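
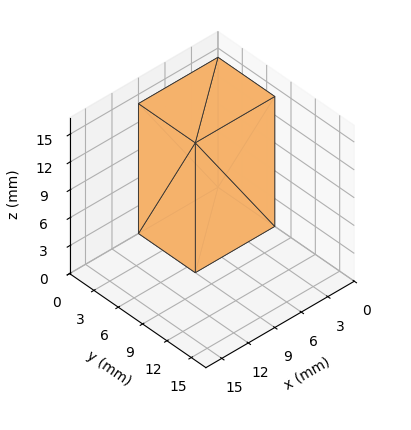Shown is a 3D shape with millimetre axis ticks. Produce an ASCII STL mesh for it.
Reading the render: the shape is a rectangular box, roughly 9 × 7 mm footprint and 14 mm tall (dimensions read to the nearest mm from the axis ticks). For the STL, each face is triangulated and given an outward normal.

solid part
  facet normal 0.0000 0.0000 -1.0000
    outer loop
      vertex 9.00 7.00 0.00
      vertex 9.00 0.00 0.00
      vertex 0.00 0.00 0.00
    endloop
  endfacet
  facet normal 0.0000 0.0000 -1.0000
    outer loop
      vertex 0.00 7.00 0.00
      vertex 9.00 7.00 0.00
      vertex 0.00 0.00 0.00
    endloop
  endfacet
  facet normal 0.0000 0.0000 1.0000
    outer loop
      vertex 0.00 0.00 14.00
      vertex 9.00 0.00 14.00
      vertex 9.00 7.00 14.00
    endloop
  endfacet
  facet normal 0.0000 0.0000 1.0000
    outer loop
      vertex 0.00 0.00 14.00
      vertex 9.00 7.00 14.00
      vertex 0.00 7.00 14.00
    endloop
  endfacet
  facet normal 0.0000 -1.0000 0.0000
    outer loop
      vertex 0.00 0.00 0.00
      vertex 9.00 0.00 0.00
      vertex 9.00 0.00 14.00
    endloop
  endfacet
  facet normal 0.0000 -1.0000 0.0000
    outer loop
      vertex 0.00 0.00 0.00
      vertex 9.00 0.00 14.00
      vertex 0.00 0.00 14.00
    endloop
  endfacet
  facet normal 0.0000 1.0000 0.0000
    outer loop
      vertex 9.00 7.00 14.00
      vertex 9.00 7.00 0.00
      vertex 0.00 7.00 0.00
    endloop
  endfacet
  facet normal 0.0000 1.0000 0.0000
    outer loop
      vertex 0.00 7.00 14.00
      vertex 9.00 7.00 14.00
      vertex 0.00 7.00 0.00
    endloop
  endfacet
  facet normal -1.0000 0.0000 0.0000
    outer loop
      vertex 0.00 7.00 14.00
      vertex 0.00 7.00 0.00
      vertex 0.00 0.00 0.00
    endloop
  endfacet
  facet normal -1.0000 0.0000 0.0000
    outer loop
      vertex 0.00 0.00 14.00
      vertex 0.00 7.00 14.00
      vertex 0.00 0.00 0.00
    endloop
  endfacet
  facet normal 1.0000 0.0000 0.0000
    outer loop
      vertex 9.00 0.00 0.00
      vertex 9.00 7.00 0.00
      vertex 9.00 7.00 14.00
    endloop
  endfacet
  facet normal 1.0000 0.0000 0.0000
    outer loop
      vertex 9.00 0.00 0.00
      vertex 9.00 7.00 14.00
      vertex 9.00 0.00 14.00
    endloop
  endfacet
endsolid part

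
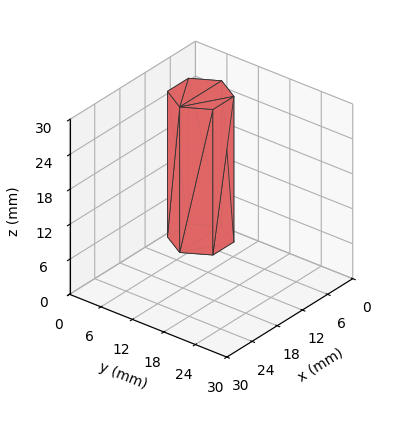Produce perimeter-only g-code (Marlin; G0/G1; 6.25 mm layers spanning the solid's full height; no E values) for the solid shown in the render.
Reading the render: the shape is a regular 6-sided prism (a cylinder approximated with 6 flat sides), circumscribed radius ≈ 5 mm, height ≈ 25 mm (dimensions read to the nearest mm from the axis ticks). For the g-code, the solid's height is divided into equal slices at the stated Δz and each level perimeter traced with G1 moves after a G0 lift.

; perimeter-only toolpath
G21 ; units = mm
G90 ; absolute positioning
G28 ; home
; layer 1
G0 Z6.25
G0 X10.00 Y5.00
G1 X7.50 Y9.33
G1 X2.50 Y9.33
G1 X0.00 Y5.00
G1 X2.50 Y0.67
G1 X7.50 Y0.67
G1 X10.00 Y5.00
; layer 2
G0 Z12.50
G0 X10.00 Y5.00
G1 X7.50 Y9.33
G1 X2.50 Y9.33
G1 X0.00 Y5.00
G1 X2.50 Y0.67
G1 X7.50 Y0.67
G1 X10.00 Y5.00
; layer 3
G0 Z18.75
G0 X10.00 Y5.00
G1 X7.50 Y9.33
G1 X2.50 Y9.33
G1 X0.00 Y5.00
G1 X2.50 Y0.67
G1 X7.50 Y0.67
G1 X10.00 Y5.00
; layer 4
G0 Z25.00
G0 X10.00 Y5.00
G1 X7.50 Y9.33
G1 X2.50 Y9.33
G1 X0.00 Y5.00
G1 X2.50 Y0.67
G1 X7.50 Y0.67
G1 X10.00 Y5.00
M2 ; end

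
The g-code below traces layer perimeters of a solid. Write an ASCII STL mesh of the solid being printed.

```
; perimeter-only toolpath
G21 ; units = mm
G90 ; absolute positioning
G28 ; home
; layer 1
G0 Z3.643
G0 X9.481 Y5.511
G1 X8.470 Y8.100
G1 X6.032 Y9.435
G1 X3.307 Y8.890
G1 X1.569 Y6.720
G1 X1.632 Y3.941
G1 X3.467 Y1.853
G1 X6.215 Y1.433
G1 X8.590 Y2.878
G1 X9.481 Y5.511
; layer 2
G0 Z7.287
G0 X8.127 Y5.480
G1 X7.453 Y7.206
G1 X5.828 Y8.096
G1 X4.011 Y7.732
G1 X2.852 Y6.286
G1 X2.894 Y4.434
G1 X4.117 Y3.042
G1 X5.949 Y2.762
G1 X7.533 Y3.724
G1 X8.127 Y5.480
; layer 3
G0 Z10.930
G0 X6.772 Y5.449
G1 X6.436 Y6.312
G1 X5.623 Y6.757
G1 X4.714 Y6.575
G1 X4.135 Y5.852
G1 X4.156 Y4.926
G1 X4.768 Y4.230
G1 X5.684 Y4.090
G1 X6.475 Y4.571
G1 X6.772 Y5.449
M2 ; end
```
solid part
  facet normal 0.0000 0.0000 -1.0000
    outer loop
      vertex 6.237 10.774 0.000
      vertex 9.488 8.994 0.000
      vertex 10.835 5.542 0.000
    endloop
  endfacet
  facet normal 0.0000 0.0000 -1.0000
    outer loop
      vertex 2.603 10.047 0.000
      vertex 6.237 10.774 0.000
      vertex 10.835 5.542 0.000
    endloop
  endfacet
  facet normal 0.0000 0.0000 -1.0000
    outer loop
      vertex 0.286 7.154 0.000
      vertex 2.603 10.047 0.000
      vertex 10.835 5.542 0.000
    endloop
  endfacet
  facet normal 0.0000 0.0000 -1.0000
    outer loop
      vertex 0.370 3.449 0.000
      vertex 0.286 7.154 0.000
      vertex 10.835 5.542 0.000
    endloop
  endfacet
  facet normal 0.0000 0.0000 -1.0000
    outer loop
      vertex 2.817 0.665 0.000
      vertex 0.370 3.449 0.000
      vertex 10.835 5.542 0.000
    endloop
  endfacet
  facet normal 0.0000 0.0000 -1.0000
    outer loop
      vertex 6.480 0.105 0.000
      vertex 2.817 0.665 0.000
      vertex 10.835 5.542 0.000
    endloop
  endfacet
  facet normal 0.0000 0.0000 -1.0000
    outer loop
      vertex 9.647 2.031 0.000
      vertex 6.480 0.105 0.000
      vertex 10.835 5.542 0.000
    endloop
  endfacet
  facet normal 0.8795 0.3432 0.3298
    outer loop
      vertex 10.835 5.542 0.000
      vertex 9.488 8.994 0.000
      vertex 5.418 5.418 14.573
    endloop
  endfacet
  facet normal 0.4534 0.8281 0.3298
    outer loop
      vertex 9.488 8.994 0.000
      vertex 6.237 10.774 0.000
      vertex 5.418 5.418 14.573
    endloop
  endfacet
  facet normal -0.1852 0.9257 0.3298
    outer loop
      vertex 6.237 10.774 0.000
      vertex 2.603 10.047 0.000
      vertex 5.418 5.418 14.573
    endloop
  endfacet
  facet normal -0.7369 0.5901 0.3298
    outer loop
      vertex 2.603 10.047 0.000
      vertex 0.286 7.154 0.000
      vertex 5.418 5.418 14.573
    endloop
  endfacet
  facet normal -0.9438 -0.0214 0.3298
    outer loop
      vertex 0.286 7.154 0.000
      vertex 0.370 3.449 0.000
      vertex 5.418 5.418 14.573
    endloop
  endfacet
  facet normal -0.7091 -0.6232 0.3298
    outer loop
      vertex 0.370 3.449 0.000
      vertex 2.817 0.665 0.000
      vertex 5.418 5.418 14.573
    endloop
  endfacet
  facet normal -0.1427 -0.9332 0.3298
    outer loop
      vertex 2.817 0.665 0.000
      vertex 6.480 0.105 0.000
      vertex 5.418 5.418 14.573
    endloop
  endfacet
  facet normal 0.4905 -0.8066 0.3298
    outer loop
      vertex 6.480 0.105 0.000
      vertex 9.647 2.031 0.000
      vertex 5.418 5.418 14.573
    endloop
  endfacet
  facet normal 0.8942 -0.3026 0.3298
    outer loop
      vertex 9.647 2.031 0.000
      vertex 10.835 5.542 0.000
      vertex 5.418 5.418 14.573
    endloop
  endfacet
endsolid part

The G0 Z moves step by Δz≈3.643 mm. The G1 loops shrink linearly with z, so the solid tapers from its base footprint up to z≈14.6. Closing with a flat bottom cap and the tapered top and triangulating gives 16 facets — a regular 9-sided pyramid, base circumscribed radius ≈ 5.42 mm, apex at z ≈ 14.6 mm.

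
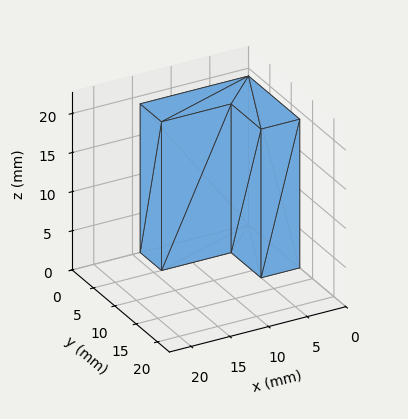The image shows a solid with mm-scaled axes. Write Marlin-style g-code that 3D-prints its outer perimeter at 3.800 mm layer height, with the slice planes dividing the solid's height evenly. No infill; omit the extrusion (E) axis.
Reading the render: the shape is an L-shaped prism: outer 14 × 12 mm, arm thicknesses ≈ 5 mm (horizontal) and 5 mm (vertical), extruded 19 mm in z (dimensions read to the nearest mm from the axis ticks). For the g-code, the solid's height is divided into equal slices at the stated Δz and each level perimeter traced with G1 moves after a G0 lift.

; perimeter-only toolpath
G21 ; units = mm
G90 ; absolute positioning
G28 ; home
; layer 1
G0 Z3.800
G0 X0.000 Y0.000
G1 X14.000 Y0.000
G1 X14.000 Y5.000
G1 X5.000 Y5.000
G1 X5.000 Y12.000
G1 X0.000 Y12.000
G1 X0.000 Y0.000
; layer 2
G0 Z7.600
G0 X0.000 Y0.000
G1 X14.000 Y0.000
G1 X14.000 Y5.000
G1 X5.000 Y5.000
G1 X5.000 Y12.000
G1 X0.000 Y12.000
G1 X0.000 Y0.000
; layer 3
G0 Z11.400
G0 X0.000 Y0.000
G1 X14.000 Y0.000
G1 X14.000 Y5.000
G1 X5.000 Y5.000
G1 X5.000 Y12.000
G1 X0.000 Y12.000
G1 X0.000 Y0.000
; layer 4
G0 Z15.200
G0 X0.000 Y0.000
G1 X14.000 Y0.000
G1 X14.000 Y5.000
G1 X5.000 Y5.000
G1 X5.000 Y12.000
G1 X0.000 Y12.000
G1 X0.000 Y0.000
; layer 5
G0 Z19.000
G0 X0.000 Y0.000
G1 X14.000 Y0.000
G1 X14.000 Y5.000
G1 X5.000 Y5.000
G1 X5.000 Y12.000
G1 X0.000 Y12.000
G1 X0.000 Y0.000
M2 ; end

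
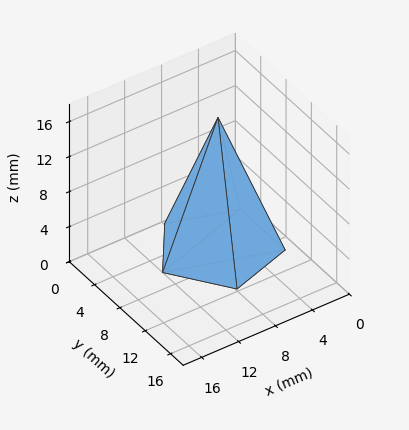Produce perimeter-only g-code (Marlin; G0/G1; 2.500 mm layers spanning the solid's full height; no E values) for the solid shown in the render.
Reading the render: the shape is a regular 5-sided pyramid, base circumscribed radius ≈ 6 mm, apex at z ≈ 15 mm (dimensions read to the nearest mm from the axis ticks). For the g-code, the solid's height is divided into equal slices at the stated Δz and each level perimeter traced with G1 moves after a G0 lift.

; perimeter-only toolpath
G21 ; units = mm
G90 ; absolute positioning
G28 ; home
; layer 1
G0 Z2.500
G0 X11.000 Y6.000
G1 X7.545 Y10.755
G1 X1.955 Y8.939
G1 X1.955 Y3.061
G1 X7.545 Y1.245
G1 X11.000 Y6.000
; layer 2
G0 Z5.000
G0 X10.000 Y6.000
G1 X7.236 Y9.804
G1 X2.764 Y8.351
G1 X2.764 Y3.649
G1 X7.236 Y2.196
G1 X10.000 Y6.000
; layer 3
G0 Z7.500
G0 X9.000 Y6.000
G1 X6.927 Y8.853
G1 X3.573 Y7.763
G1 X3.573 Y4.236
G1 X6.927 Y3.147
G1 X9.000 Y6.000
; layer 4
G0 Z10.000
G0 X8.000 Y6.000
G1 X6.618 Y7.902
G1 X4.382 Y7.176
G1 X4.382 Y4.824
G1 X6.618 Y4.098
G1 X8.000 Y6.000
; layer 5
G0 Z12.500
G0 X7.000 Y6.000
G1 X6.309 Y6.951
G1 X5.191 Y6.588
G1 X5.191 Y5.412
G1 X6.309 Y5.049
G1 X7.000 Y6.000
M2 ; end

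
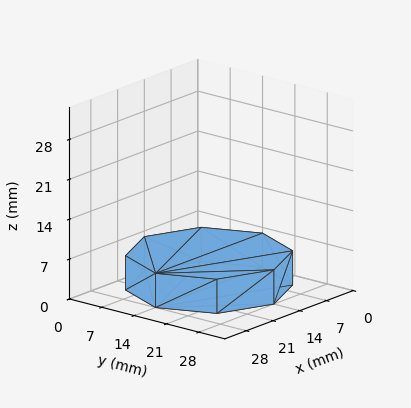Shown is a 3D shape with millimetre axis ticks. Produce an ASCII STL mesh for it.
Reading the render: the shape is a regular 8-sided prism (a cylinder approximated with 8 flat sides), circumscribed radius ≈ 14 mm, height ≈ 6 mm (dimensions read to the nearest mm from the axis ticks). For the STL, each face is triangulated and given an outward normal.

solid part
  facet normal 0.0000 0.0000 -1.0000
    outer loop
      vertex 14.000 28.000 0.000
      vertex 23.899 23.899 0.000
      vertex 28.000 14.000 0.000
    endloop
  endfacet
  facet normal 0.0000 0.0000 -1.0000
    outer loop
      vertex 4.101 23.899 0.000
      vertex 14.000 28.000 0.000
      vertex 28.000 14.000 0.000
    endloop
  endfacet
  facet normal 0.0000 0.0000 -1.0000
    outer loop
      vertex 0.000 14.000 0.000
      vertex 4.101 23.899 0.000
      vertex 28.000 14.000 0.000
    endloop
  endfacet
  facet normal 0.0000 0.0000 -1.0000
    outer loop
      vertex 4.101 4.101 0.000
      vertex 0.000 14.000 0.000
      vertex 28.000 14.000 0.000
    endloop
  endfacet
  facet normal 0.0000 0.0000 -1.0000
    outer loop
      vertex 14.000 0.000 0.000
      vertex 4.101 4.101 0.000
      vertex 28.000 14.000 0.000
    endloop
  endfacet
  facet normal 0.0000 0.0000 -1.0000
    outer loop
      vertex 23.899 4.101 0.000
      vertex 14.000 0.000 0.000
      vertex 28.000 14.000 0.000
    endloop
  endfacet
  facet normal 0.0000 0.0000 1.0000
    outer loop
      vertex 28.000 14.000 6.000
      vertex 23.899 23.899 6.000
      vertex 14.000 28.000 6.000
    endloop
  endfacet
  facet normal 0.0000 0.0000 1.0000
    outer loop
      vertex 28.000 14.000 6.000
      vertex 14.000 28.000 6.000
      vertex 4.101 23.899 6.000
    endloop
  endfacet
  facet normal 0.0000 0.0000 1.0000
    outer loop
      vertex 28.000 14.000 6.000
      vertex 4.101 23.899 6.000
      vertex 0.000 14.000 6.000
    endloop
  endfacet
  facet normal 0.0000 0.0000 1.0000
    outer loop
      vertex 28.000 14.000 6.000
      vertex 0.000 14.000 6.000
      vertex 4.101 4.101 6.000
    endloop
  endfacet
  facet normal 0.0000 0.0000 1.0000
    outer loop
      vertex 28.000 14.000 6.000
      vertex 4.101 4.101 6.000
      vertex 14.000 0.000 6.000
    endloop
  endfacet
  facet normal 0.0000 0.0000 1.0000
    outer loop
      vertex 28.000 14.000 6.000
      vertex 14.000 0.000 6.000
      vertex 23.899 4.101 6.000
    endloop
  endfacet
  facet normal 0.9239 0.3827 0.0000
    outer loop
      vertex 28.000 14.000 0.000
      vertex 23.899 23.899 0.000
      vertex 23.899 23.899 6.000
    endloop
  endfacet
  facet normal 0.9239 0.3827 0.0000
    outer loop
      vertex 28.000 14.000 0.000
      vertex 23.899 23.899 6.000
      vertex 28.000 14.000 6.000
    endloop
  endfacet
  facet normal 0.3827 0.9239 0.0000
    outer loop
      vertex 23.899 23.899 0.000
      vertex 14.000 28.000 0.000
      vertex 14.000 28.000 6.000
    endloop
  endfacet
  facet normal 0.3827 0.9239 0.0000
    outer loop
      vertex 23.899 23.899 0.000
      vertex 14.000 28.000 6.000
      vertex 23.899 23.899 6.000
    endloop
  endfacet
  facet normal -0.3827 0.9239 0.0000
    outer loop
      vertex 14.000 28.000 0.000
      vertex 4.101 23.899 0.000
      vertex 4.101 23.899 6.000
    endloop
  endfacet
  facet normal -0.3827 0.9239 0.0000
    outer loop
      vertex 14.000 28.000 0.000
      vertex 4.101 23.899 6.000
      vertex 14.000 28.000 6.000
    endloop
  endfacet
  facet normal -0.9239 0.3827 0.0000
    outer loop
      vertex 4.101 23.899 0.000
      vertex 0.000 14.000 0.000
      vertex 0.000 14.000 6.000
    endloop
  endfacet
  facet normal -0.9239 0.3827 0.0000
    outer loop
      vertex 4.101 23.899 0.000
      vertex 0.000 14.000 6.000
      vertex 4.101 23.899 6.000
    endloop
  endfacet
  facet normal -0.9239 -0.3827 0.0000
    outer loop
      vertex 0.000 14.000 0.000
      vertex 4.101 4.101 0.000
      vertex 4.101 4.101 6.000
    endloop
  endfacet
  facet normal -0.9239 -0.3827 0.0000
    outer loop
      vertex 0.000 14.000 0.000
      vertex 4.101 4.101 6.000
      vertex 0.000 14.000 6.000
    endloop
  endfacet
  facet normal -0.3827 -0.9239 0.0000
    outer loop
      vertex 4.101 4.101 0.000
      vertex 14.000 0.000 0.000
      vertex 14.000 0.000 6.000
    endloop
  endfacet
  facet normal -0.3827 -0.9239 0.0000
    outer loop
      vertex 4.101 4.101 0.000
      vertex 14.000 0.000 6.000
      vertex 4.101 4.101 6.000
    endloop
  endfacet
  facet normal 0.3827 -0.9239 0.0000
    outer loop
      vertex 14.000 0.000 0.000
      vertex 23.899 4.101 0.000
      vertex 23.899 4.101 6.000
    endloop
  endfacet
  facet normal 0.3827 -0.9239 0.0000
    outer loop
      vertex 14.000 0.000 0.000
      vertex 23.899 4.101 6.000
      vertex 14.000 0.000 6.000
    endloop
  endfacet
  facet normal 0.9239 -0.3827 0.0000
    outer loop
      vertex 23.899 4.101 0.000
      vertex 28.000 14.000 0.000
      vertex 28.000 14.000 6.000
    endloop
  endfacet
  facet normal 0.9239 -0.3827 0.0000
    outer loop
      vertex 23.899 4.101 0.000
      vertex 28.000 14.000 6.000
      vertex 23.899 4.101 6.000
    endloop
  endfacet
endsolid part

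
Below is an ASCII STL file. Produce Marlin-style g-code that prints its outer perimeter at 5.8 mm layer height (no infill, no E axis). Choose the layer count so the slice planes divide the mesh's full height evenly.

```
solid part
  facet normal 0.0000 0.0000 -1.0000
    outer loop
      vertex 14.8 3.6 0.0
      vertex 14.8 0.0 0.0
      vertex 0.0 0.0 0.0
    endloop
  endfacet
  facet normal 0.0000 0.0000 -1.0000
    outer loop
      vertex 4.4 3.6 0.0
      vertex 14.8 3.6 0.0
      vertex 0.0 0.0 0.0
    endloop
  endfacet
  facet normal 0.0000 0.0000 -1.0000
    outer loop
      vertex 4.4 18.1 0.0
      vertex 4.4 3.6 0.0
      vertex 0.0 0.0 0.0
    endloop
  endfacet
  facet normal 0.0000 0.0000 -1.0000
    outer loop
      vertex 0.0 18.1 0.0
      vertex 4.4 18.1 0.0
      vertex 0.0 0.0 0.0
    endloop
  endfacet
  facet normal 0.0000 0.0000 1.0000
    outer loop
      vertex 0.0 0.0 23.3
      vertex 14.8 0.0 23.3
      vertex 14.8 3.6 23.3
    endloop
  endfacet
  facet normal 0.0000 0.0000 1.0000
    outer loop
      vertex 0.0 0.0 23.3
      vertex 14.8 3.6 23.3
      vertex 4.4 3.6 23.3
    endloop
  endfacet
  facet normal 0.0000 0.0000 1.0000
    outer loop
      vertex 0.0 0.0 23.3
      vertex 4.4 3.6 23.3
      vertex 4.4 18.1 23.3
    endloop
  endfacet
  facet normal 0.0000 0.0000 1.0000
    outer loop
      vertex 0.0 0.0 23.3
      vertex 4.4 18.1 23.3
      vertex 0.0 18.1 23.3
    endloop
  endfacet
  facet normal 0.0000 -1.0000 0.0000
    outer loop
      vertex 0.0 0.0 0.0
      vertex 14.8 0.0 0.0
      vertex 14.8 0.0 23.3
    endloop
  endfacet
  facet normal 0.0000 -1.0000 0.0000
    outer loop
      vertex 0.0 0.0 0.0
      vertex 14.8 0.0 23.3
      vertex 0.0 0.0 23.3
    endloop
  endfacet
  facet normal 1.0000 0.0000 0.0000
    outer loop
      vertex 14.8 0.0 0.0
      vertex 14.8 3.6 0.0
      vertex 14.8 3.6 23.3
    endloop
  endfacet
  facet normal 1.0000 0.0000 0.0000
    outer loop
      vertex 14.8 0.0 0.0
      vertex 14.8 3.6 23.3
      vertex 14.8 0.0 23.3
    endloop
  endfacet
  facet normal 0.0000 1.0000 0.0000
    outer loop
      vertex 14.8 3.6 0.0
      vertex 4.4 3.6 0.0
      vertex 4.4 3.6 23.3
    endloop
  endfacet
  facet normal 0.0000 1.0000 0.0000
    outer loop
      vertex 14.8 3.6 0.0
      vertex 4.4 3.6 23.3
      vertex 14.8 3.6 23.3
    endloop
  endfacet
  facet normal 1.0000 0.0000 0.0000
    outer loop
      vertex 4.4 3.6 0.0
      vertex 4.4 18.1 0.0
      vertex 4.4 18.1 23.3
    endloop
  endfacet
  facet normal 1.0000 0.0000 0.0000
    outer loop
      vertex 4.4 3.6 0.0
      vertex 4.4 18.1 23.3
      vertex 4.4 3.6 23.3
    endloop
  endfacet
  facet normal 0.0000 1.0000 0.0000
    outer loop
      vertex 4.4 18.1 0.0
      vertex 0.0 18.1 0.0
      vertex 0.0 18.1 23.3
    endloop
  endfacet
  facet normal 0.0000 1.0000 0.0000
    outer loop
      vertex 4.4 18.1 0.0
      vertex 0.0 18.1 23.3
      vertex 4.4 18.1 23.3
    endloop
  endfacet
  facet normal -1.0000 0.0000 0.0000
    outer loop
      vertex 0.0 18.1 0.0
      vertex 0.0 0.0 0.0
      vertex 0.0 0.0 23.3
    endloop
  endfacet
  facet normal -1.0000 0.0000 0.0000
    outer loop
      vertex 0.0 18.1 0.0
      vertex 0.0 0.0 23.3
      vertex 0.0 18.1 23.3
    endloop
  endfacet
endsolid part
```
; perimeter-only toolpath
G21 ; units = mm
G90 ; absolute positioning
G28 ; home
; layer 1
G0 Z5.8
G0 X0.0 Y0.0
G1 X14.8 Y0.0
G1 X14.8 Y3.6
G1 X4.4 Y3.6
G1 X4.4 Y18.1
G1 X0.0 Y18.1
G1 X0.0 Y0.0
; layer 2
G0 Z11.7
G0 X0.0 Y0.0
G1 X14.8 Y0.0
G1 X14.8 Y3.6
G1 X4.4 Y3.6
G1 X4.4 Y18.1
G1 X0.0 Y18.1
G1 X0.0 Y0.0
; layer 3
G0 Z17.5
G0 X0.0 Y0.0
G1 X14.8 Y0.0
G1 X14.8 Y3.6
G1 X4.4 Y3.6
G1 X4.4 Y18.1
G1 X0.0 Y18.1
G1 X0.0 Y0.0
; layer 4
G0 Z23.3
G0 X0.0 Y0.0
G1 X14.8 Y0.0
G1 X14.8 Y3.6
G1 X4.4 Y3.6
G1 X4.4 Y18.1
G1 X0.0 Y18.1
G1 X0.0 Y0.0
M2 ; end

The solid is an L-shaped prism: outer 14.8 × 18.1 mm, arm thicknesses ≈ 3.6 mm (horizontal) and 4.4 mm (vertical), extruded 23.3 mm in z. Slicing at Δz = 5.8 mm — 4 equal slices spanning the solid's height, so layer i sits at z = i·h/4 — gives 4 non-empty perimeters. Each is a 6-segment closed polygon; G0 lifts to the layer z and rapids to the start vertex, then G1 traces the edges.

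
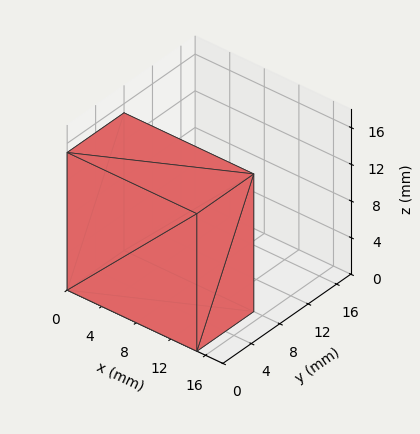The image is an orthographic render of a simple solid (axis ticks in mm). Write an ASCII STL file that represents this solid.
Reading the render: the shape is a rectangular box, roughly 15 × 8 mm footprint and 15 mm tall (dimensions read to the nearest mm from the axis ticks). For the STL, each face is triangulated and given an outward normal.

solid part
  facet normal 0.0000 0.0000 -1.0000
    outer loop
      vertex 15.00 8.00 0.00
      vertex 15.00 0.00 0.00
      vertex 0.00 0.00 0.00
    endloop
  endfacet
  facet normal 0.0000 0.0000 -1.0000
    outer loop
      vertex 0.00 8.00 0.00
      vertex 15.00 8.00 0.00
      vertex 0.00 0.00 0.00
    endloop
  endfacet
  facet normal 0.0000 0.0000 1.0000
    outer loop
      vertex 0.00 0.00 15.00
      vertex 15.00 0.00 15.00
      vertex 15.00 8.00 15.00
    endloop
  endfacet
  facet normal 0.0000 0.0000 1.0000
    outer loop
      vertex 0.00 0.00 15.00
      vertex 15.00 8.00 15.00
      vertex 0.00 8.00 15.00
    endloop
  endfacet
  facet normal 0.0000 -1.0000 0.0000
    outer loop
      vertex 0.00 0.00 0.00
      vertex 15.00 0.00 0.00
      vertex 15.00 0.00 15.00
    endloop
  endfacet
  facet normal 0.0000 -1.0000 0.0000
    outer loop
      vertex 0.00 0.00 0.00
      vertex 15.00 0.00 15.00
      vertex 0.00 0.00 15.00
    endloop
  endfacet
  facet normal 0.0000 1.0000 0.0000
    outer loop
      vertex 15.00 8.00 15.00
      vertex 15.00 8.00 0.00
      vertex 0.00 8.00 0.00
    endloop
  endfacet
  facet normal 0.0000 1.0000 0.0000
    outer loop
      vertex 0.00 8.00 15.00
      vertex 15.00 8.00 15.00
      vertex 0.00 8.00 0.00
    endloop
  endfacet
  facet normal -1.0000 0.0000 0.0000
    outer loop
      vertex 0.00 8.00 15.00
      vertex 0.00 8.00 0.00
      vertex 0.00 0.00 0.00
    endloop
  endfacet
  facet normal -1.0000 0.0000 0.0000
    outer loop
      vertex 0.00 0.00 15.00
      vertex 0.00 8.00 15.00
      vertex 0.00 0.00 0.00
    endloop
  endfacet
  facet normal 1.0000 0.0000 0.0000
    outer loop
      vertex 15.00 0.00 0.00
      vertex 15.00 8.00 0.00
      vertex 15.00 8.00 15.00
    endloop
  endfacet
  facet normal 1.0000 0.0000 0.0000
    outer loop
      vertex 15.00 0.00 0.00
      vertex 15.00 8.00 15.00
      vertex 15.00 0.00 15.00
    endloop
  endfacet
endsolid part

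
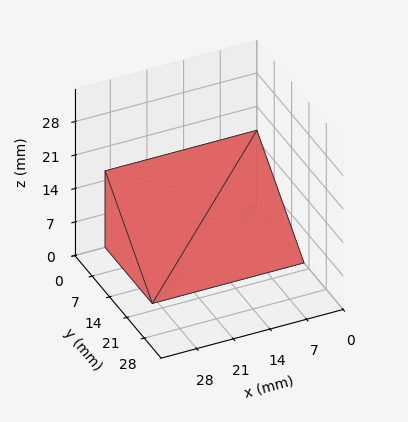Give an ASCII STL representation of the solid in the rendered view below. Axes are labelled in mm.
Reading the render: the shape is a wedge (ramp): 29 × 19 mm base, rising to 16 mm along the y=0 edge and sloping linearly to z=0 at y=19 (dimensions read to the nearest mm from the axis ticks). For the STL, each face is triangulated and given an outward normal.

solid part
  facet normal 0.0000 0.0000 -1.0000
    outer loop
      vertex 29.000 19.000 0.000
      vertex 29.000 0.000 0.000
      vertex 0.000 0.000 0.000
    endloop
  endfacet
  facet normal 0.0000 0.0000 -1.0000
    outer loop
      vertex 0.000 19.000 0.000
      vertex 29.000 19.000 0.000
      vertex 0.000 0.000 0.000
    endloop
  endfacet
  facet normal 0.0000 -1.0000 0.0000
    outer loop
      vertex 0.000 0.000 0.000
      vertex 29.000 0.000 0.000
      vertex 29.000 0.000 16.000
    endloop
  endfacet
  facet normal 0.0000 -1.0000 0.0000
    outer loop
      vertex 0.000 0.000 0.000
      vertex 29.000 0.000 16.000
      vertex 0.000 0.000 16.000
    endloop
  endfacet
  facet normal 0.0000 0.6441 0.7649
    outer loop
      vertex 0.000 0.000 16.000
      vertex 29.000 0.000 16.000
      vertex 29.000 19.000 0.000
    endloop
  endfacet
  facet normal 0.0000 0.6441 0.7649
    outer loop
      vertex 0.000 0.000 16.000
      vertex 29.000 19.000 0.000
      vertex 0.000 19.000 0.000
    endloop
  endfacet
  facet normal -1.0000 0.0000 0.0000
    outer loop
      vertex 0.000 0.000 16.000
      vertex 0.000 19.000 0.000
      vertex 0.000 0.000 0.000
    endloop
  endfacet
  facet normal 1.0000 0.0000 0.0000
    outer loop
      vertex 29.000 0.000 0.000
      vertex 29.000 19.000 0.000
      vertex 29.000 0.000 16.000
    endloop
  endfacet
endsolid part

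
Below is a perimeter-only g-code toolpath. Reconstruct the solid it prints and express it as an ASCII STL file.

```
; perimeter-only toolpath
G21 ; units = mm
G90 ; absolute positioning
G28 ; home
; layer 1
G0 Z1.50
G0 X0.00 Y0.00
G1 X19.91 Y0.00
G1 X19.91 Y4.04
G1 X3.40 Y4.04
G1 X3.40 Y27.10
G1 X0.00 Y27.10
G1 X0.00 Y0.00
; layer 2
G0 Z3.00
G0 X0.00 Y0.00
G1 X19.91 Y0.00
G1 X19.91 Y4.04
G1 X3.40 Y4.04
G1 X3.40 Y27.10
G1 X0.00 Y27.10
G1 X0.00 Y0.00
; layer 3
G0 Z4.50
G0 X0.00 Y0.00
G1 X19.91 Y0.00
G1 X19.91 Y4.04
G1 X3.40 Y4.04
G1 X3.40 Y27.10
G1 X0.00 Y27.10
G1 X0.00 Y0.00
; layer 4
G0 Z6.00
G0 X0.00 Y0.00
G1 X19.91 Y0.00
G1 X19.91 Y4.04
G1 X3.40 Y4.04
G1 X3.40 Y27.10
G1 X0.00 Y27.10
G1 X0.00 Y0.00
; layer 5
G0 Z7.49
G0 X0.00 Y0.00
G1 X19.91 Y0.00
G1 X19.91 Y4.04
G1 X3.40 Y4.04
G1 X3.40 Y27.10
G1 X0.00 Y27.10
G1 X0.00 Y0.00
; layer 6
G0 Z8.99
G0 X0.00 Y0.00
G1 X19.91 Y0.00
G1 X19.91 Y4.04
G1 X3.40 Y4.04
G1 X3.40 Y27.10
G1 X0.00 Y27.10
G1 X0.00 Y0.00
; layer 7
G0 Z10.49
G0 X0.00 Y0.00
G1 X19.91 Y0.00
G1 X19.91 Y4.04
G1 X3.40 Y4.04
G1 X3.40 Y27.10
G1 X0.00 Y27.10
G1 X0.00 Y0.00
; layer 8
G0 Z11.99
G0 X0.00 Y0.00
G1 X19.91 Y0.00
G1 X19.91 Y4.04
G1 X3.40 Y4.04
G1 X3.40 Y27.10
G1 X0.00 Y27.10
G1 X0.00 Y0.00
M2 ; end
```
solid part
  facet normal 0.0000 0.0000 -1.0000
    outer loop
      vertex 19.91 4.04 0.00
      vertex 19.91 0.00 0.00
      vertex 0.00 0.00 0.00
    endloop
  endfacet
  facet normal 0.0000 0.0000 -1.0000
    outer loop
      vertex 3.40 4.04 0.00
      vertex 19.91 4.04 0.00
      vertex 0.00 0.00 0.00
    endloop
  endfacet
  facet normal 0.0000 0.0000 -1.0000
    outer loop
      vertex 3.40 27.10 0.00
      vertex 3.40 4.04 0.00
      vertex 0.00 0.00 0.00
    endloop
  endfacet
  facet normal 0.0000 0.0000 -1.0000
    outer loop
      vertex 0.00 27.10 0.00
      vertex 3.40 27.10 0.00
      vertex 0.00 0.00 0.00
    endloop
  endfacet
  facet normal 0.0000 0.0000 1.0000
    outer loop
      vertex 0.00 0.00 11.99
      vertex 19.91 0.00 11.99
      vertex 19.91 4.04 11.99
    endloop
  endfacet
  facet normal 0.0000 0.0000 1.0000
    outer loop
      vertex 0.00 0.00 11.99
      vertex 19.91 4.04 11.99
      vertex 3.40 4.04 11.99
    endloop
  endfacet
  facet normal 0.0000 0.0000 1.0000
    outer loop
      vertex 0.00 0.00 11.99
      vertex 3.40 4.04 11.99
      vertex 3.40 27.10 11.99
    endloop
  endfacet
  facet normal 0.0000 0.0000 1.0000
    outer loop
      vertex 0.00 0.00 11.99
      vertex 3.40 27.10 11.99
      vertex 0.00 27.10 11.99
    endloop
  endfacet
  facet normal 0.0000 -1.0000 0.0000
    outer loop
      vertex 0.00 0.00 0.00
      vertex 19.91 0.00 0.00
      vertex 19.91 0.00 11.99
    endloop
  endfacet
  facet normal 0.0000 -1.0000 0.0000
    outer loop
      vertex 0.00 0.00 0.00
      vertex 19.91 0.00 11.99
      vertex 0.00 0.00 11.99
    endloop
  endfacet
  facet normal 1.0000 0.0000 0.0000
    outer loop
      vertex 19.91 0.00 0.00
      vertex 19.91 4.04 0.00
      vertex 19.91 4.04 11.99
    endloop
  endfacet
  facet normal 1.0000 0.0000 0.0000
    outer loop
      vertex 19.91 0.00 0.00
      vertex 19.91 4.04 11.99
      vertex 19.91 0.00 11.99
    endloop
  endfacet
  facet normal 0.0000 1.0000 0.0000
    outer loop
      vertex 19.91 4.04 0.00
      vertex 3.40 4.04 0.00
      vertex 3.40 4.04 11.99
    endloop
  endfacet
  facet normal 0.0000 1.0000 0.0000
    outer loop
      vertex 19.91 4.04 0.00
      vertex 3.40 4.04 11.99
      vertex 19.91 4.04 11.99
    endloop
  endfacet
  facet normal 1.0000 0.0000 0.0000
    outer loop
      vertex 3.40 4.04 0.00
      vertex 3.40 27.10 0.00
      vertex 3.40 27.10 11.99
    endloop
  endfacet
  facet normal 1.0000 0.0000 0.0000
    outer loop
      vertex 3.40 4.04 0.00
      vertex 3.40 27.10 11.99
      vertex 3.40 4.04 11.99
    endloop
  endfacet
  facet normal 0.0000 1.0000 0.0000
    outer loop
      vertex 3.40 27.10 0.00
      vertex 0.00 27.10 0.00
      vertex 0.00 27.10 11.99
    endloop
  endfacet
  facet normal 0.0000 1.0000 0.0000
    outer loop
      vertex 3.40 27.10 0.00
      vertex 0.00 27.10 11.99
      vertex 3.40 27.10 11.99
    endloop
  endfacet
  facet normal -1.0000 0.0000 0.0000
    outer loop
      vertex 0.00 27.10 0.00
      vertex 0.00 0.00 0.00
      vertex 0.00 0.00 11.99
    endloop
  endfacet
  facet normal -1.0000 0.0000 0.0000
    outer loop
      vertex 0.00 27.10 0.00
      vertex 0.00 0.00 11.99
      vertex 0.00 27.10 11.99
    endloop
  endfacet
endsolid part

The G0 Z moves step by Δz≈1.50 mm. Every layer's G1 loop is the same polygon, so the solid is a straight extrusion of it from z=0 to z≈12. Closing with flat bottom and top caps and triangulating gives 20 facets — an L-shaped prism: outer 19.9 × 27.1 mm, arm thicknesses ≈ 4.04 mm (horizontal) and 3.4 mm (vertical), extruded 12 mm in z.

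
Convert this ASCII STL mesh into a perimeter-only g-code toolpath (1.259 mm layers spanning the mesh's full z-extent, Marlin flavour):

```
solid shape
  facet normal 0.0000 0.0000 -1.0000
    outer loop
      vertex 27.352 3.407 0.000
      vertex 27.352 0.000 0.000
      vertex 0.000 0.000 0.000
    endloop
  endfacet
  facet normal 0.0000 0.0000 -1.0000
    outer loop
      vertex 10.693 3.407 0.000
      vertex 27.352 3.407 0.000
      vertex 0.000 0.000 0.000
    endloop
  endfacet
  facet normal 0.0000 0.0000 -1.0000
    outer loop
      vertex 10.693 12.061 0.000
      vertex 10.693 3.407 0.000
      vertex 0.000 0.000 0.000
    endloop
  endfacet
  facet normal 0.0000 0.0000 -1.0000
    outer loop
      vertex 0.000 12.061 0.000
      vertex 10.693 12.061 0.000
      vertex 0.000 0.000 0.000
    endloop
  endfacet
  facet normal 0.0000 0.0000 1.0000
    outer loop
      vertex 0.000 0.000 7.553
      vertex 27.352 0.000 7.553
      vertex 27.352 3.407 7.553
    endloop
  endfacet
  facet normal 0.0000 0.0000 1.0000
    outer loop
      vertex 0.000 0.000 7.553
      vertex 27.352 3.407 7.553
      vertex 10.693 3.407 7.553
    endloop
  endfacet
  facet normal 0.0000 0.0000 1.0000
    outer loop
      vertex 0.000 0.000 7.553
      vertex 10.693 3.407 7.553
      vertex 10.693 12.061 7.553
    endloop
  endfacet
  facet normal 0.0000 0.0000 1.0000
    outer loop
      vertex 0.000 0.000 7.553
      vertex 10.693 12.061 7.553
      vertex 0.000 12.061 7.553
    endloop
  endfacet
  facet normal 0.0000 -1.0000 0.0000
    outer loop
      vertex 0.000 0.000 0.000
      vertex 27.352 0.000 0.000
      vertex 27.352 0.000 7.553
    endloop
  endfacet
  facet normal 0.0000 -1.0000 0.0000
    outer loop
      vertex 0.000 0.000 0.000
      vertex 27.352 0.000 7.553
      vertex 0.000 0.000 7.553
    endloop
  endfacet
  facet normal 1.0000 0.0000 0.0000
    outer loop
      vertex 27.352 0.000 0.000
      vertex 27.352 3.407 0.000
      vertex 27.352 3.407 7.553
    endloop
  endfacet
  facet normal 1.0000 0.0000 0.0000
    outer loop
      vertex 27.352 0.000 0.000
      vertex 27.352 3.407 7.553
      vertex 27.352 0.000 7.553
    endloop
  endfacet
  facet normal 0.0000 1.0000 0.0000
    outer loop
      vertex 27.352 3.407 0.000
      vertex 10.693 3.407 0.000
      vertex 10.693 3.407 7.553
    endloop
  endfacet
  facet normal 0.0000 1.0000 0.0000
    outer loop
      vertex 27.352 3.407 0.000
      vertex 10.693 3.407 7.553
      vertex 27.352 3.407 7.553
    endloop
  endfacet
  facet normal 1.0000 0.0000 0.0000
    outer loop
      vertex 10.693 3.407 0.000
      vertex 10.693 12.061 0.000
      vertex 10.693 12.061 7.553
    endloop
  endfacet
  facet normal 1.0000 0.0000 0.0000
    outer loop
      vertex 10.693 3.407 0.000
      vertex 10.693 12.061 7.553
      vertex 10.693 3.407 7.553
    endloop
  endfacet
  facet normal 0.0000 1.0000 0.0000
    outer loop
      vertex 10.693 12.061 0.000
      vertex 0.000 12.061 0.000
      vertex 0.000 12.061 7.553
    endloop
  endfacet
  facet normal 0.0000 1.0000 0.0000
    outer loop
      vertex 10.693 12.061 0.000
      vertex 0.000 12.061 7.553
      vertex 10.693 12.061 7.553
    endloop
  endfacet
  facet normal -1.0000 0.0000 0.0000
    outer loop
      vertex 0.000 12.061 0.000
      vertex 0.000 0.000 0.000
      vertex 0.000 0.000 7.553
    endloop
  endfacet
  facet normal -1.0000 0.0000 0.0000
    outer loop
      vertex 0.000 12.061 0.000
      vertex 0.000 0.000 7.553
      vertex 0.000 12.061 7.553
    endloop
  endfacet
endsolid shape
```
; perimeter-only toolpath
G21 ; units = mm
G90 ; absolute positioning
G28 ; home
; layer 1
G0 Z1.259
G0 X0.000 Y0.000
G1 X27.352 Y0.000
G1 X27.352 Y3.407
G1 X10.693 Y3.407
G1 X10.693 Y12.061
G1 X0.000 Y12.061
G1 X0.000 Y0.000
; layer 2
G0 Z2.518
G0 X0.000 Y0.000
G1 X27.352 Y0.000
G1 X27.352 Y3.407
G1 X10.693 Y3.407
G1 X10.693 Y12.061
G1 X0.000 Y12.061
G1 X0.000 Y0.000
; layer 3
G0 Z3.776
G0 X0.000 Y0.000
G1 X27.352 Y0.000
G1 X27.352 Y3.407
G1 X10.693 Y3.407
G1 X10.693 Y12.061
G1 X0.000 Y12.061
G1 X0.000 Y0.000
; layer 4
G0 Z5.035
G0 X0.000 Y0.000
G1 X27.352 Y0.000
G1 X27.352 Y3.407
G1 X10.693 Y3.407
G1 X10.693 Y12.061
G1 X0.000 Y12.061
G1 X0.000 Y0.000
; layer 5
G0 Z6.294
G0 X0.000 Y0.000
G1 X27.352 Y0.000
G1 X27.352 Y3.407
G1 X10.693 Y3.407
G1 X10.693 Y12.061
G1 X0.000 Y12.061
G1 X0.000 Y0.000
; layer 6
G0 Z7.553
G0 X0.000 Y0.000
G1 X27.352 Y0.000
G1 X27.352 Y3.407
G1 X10.693 Y3.407
G1 X10.693 Y12.061
G1 X0.000 Y12.061
G1 X0.000 Y0.000
M2 ; end

The solid is an L-shaped prism: outer 27.4 × 12.1 mm, arm thicknesses ≈ 3.41 mm (horizontal) and 10.7 mm (vertical), extruded 7.55 mm in z. Slicing at Δz = 1.259 mm — 6 equal slices spanning the solid's height, so layer i sits at z = i·h/6 — gives 6 non-empty perimeters. Each is a 6-segment closed polygon; G0 lifts to the layer z and rapids to the start vertex, then G1 traces the edges.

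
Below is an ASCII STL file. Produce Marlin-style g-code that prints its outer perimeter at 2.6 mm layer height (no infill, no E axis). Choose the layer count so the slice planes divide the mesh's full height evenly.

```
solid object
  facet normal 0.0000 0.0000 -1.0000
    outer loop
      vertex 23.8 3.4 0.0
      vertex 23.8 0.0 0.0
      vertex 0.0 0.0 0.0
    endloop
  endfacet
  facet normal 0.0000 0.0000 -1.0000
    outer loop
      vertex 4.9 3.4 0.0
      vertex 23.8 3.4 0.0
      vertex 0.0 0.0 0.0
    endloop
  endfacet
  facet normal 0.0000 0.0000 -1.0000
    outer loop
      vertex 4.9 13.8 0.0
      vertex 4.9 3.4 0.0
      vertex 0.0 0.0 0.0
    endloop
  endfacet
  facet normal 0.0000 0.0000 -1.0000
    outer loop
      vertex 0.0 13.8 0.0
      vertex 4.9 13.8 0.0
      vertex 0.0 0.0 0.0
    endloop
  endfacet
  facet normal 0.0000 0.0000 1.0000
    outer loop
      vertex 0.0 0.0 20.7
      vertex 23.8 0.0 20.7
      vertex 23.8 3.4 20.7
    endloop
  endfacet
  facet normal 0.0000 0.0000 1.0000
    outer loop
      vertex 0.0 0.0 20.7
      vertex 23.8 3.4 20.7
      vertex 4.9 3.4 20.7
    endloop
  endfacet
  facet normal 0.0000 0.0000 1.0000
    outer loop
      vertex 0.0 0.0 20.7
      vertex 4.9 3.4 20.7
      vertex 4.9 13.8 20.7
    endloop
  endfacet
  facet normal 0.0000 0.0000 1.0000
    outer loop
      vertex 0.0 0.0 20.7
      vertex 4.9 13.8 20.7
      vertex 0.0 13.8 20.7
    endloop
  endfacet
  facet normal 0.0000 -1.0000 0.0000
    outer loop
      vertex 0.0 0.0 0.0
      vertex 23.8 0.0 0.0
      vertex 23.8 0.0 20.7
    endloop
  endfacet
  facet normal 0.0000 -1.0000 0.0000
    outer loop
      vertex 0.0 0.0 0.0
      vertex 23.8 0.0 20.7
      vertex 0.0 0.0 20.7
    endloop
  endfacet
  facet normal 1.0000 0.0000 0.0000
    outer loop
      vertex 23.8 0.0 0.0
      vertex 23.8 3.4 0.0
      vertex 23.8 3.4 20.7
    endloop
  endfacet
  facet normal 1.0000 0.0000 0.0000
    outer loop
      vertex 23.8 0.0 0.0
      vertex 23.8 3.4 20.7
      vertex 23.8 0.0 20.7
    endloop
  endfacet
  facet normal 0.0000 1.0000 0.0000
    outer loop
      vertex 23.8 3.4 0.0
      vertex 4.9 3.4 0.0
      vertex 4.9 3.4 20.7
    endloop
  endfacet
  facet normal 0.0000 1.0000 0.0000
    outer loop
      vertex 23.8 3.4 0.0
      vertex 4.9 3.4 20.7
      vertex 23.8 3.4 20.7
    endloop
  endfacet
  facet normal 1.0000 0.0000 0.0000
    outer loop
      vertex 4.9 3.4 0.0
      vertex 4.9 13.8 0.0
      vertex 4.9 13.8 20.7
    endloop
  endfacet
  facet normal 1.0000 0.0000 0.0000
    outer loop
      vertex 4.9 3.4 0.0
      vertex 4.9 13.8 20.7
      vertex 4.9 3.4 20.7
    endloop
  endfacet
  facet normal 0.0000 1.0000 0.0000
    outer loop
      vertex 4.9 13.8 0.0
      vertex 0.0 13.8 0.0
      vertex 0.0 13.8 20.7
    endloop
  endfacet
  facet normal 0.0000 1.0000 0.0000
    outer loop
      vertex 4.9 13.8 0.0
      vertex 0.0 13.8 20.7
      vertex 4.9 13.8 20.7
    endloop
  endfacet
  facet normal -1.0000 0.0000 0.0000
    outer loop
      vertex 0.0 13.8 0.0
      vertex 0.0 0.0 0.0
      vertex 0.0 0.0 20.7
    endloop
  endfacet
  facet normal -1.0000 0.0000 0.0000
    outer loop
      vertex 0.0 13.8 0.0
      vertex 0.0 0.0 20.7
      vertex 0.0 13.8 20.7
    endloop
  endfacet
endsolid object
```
; perimeter-only toolpath
G21 ; units = mm
G90 ; absolute positioning
G28 ; home
; layer 1
G0 Z2.6
G0 X0.0 Y0.0
G1 X23.8 Y0.0
G1 X23.8 Y3.4
G1 X4.9 Y3.4
G1 X4.9 Y13.8
G1 X0.0 Y13.8
G1 X0.0 Y0.0
; layer 2
G0 Z5.2
G0 X0.0 Y0.0
G1 X23.8 Y0.0
G1 X23.8 Y3.4
G1 X4.9 Y3.4
G1 X4.9 Y13.8
G1 X0.0 Y13.8
G1 X0.0 Y0.0
; layer 3
G0 Z7.8
G0 X0.0 Y0.0
G1 X23.8 Y0.0
G1 X23.8 Y3.4
G1 X4.9 Y3.4
G1 X4.9 Y13.8
G1 X0.0 Y13.8
G1 X0.0 Y0.0
; layer 4
G0 Z10.3
G0 X0.0 Y0.0
G1 X23.8 Y0.0
G1 X23.8 Y3.4
G1 X4.9 Y3.4
G1 X4.9 Y13.8
G1 X0.0 Y13.8
G1 X0.0 Y0.0
; layer 5
G0 Z12.9
G0 X0.0 Y0.0
G1 X23.8 Y0.0
G1 X23.8 Y3.4
G1 X4.9 Y3.4
G1 X4.9 Y13.8
G1 X0.0 Y13.8
G1 X0.0 Y0.0
; layer 6
G0 Z15.5
G0 X0.0 Y0.0
G1 X23.8 Y0.0
G1 X23.8 Y3.4
G1 X4.9 Y3.4
G1 X4.9 Y13.8
G1 X0.0 Y13.8
G1 X0.0 Y0.0
; layer 7
G0 Z18.1
G0 X0.0 Y0.0
G1 X23.8 Y0.0
G1 X23.8 Y3.4
G1 X4.9 Y3.4
G1 X4.9 Y13.8
G1 X0.0 Y13.8
G1 X0.0 Y0.0
; layer 8
G0 Z20.7
G0 X0.0 Y0.0
G1 X23.8 Y0.0
G1 X23.8 Y3.4
G1 X4.9 Y3.4
G1 X4.9 Y13.8
G1 X0.0 Y13.8
G1 X0.0 Y0.0
M2 ; end

The solid is an L-shaped prism: outer 23.8 × 13.8 mm, arm thicknesses ≈ 3.4 mm (horizontal) and 4.9 mm (vertical), extruded 20.7 mm in z. Slicing at Δz = 2.6 mm — 8 equal slices spanning the solid's height, so layer i sits at z = i·h/8 — gives 8 non-empty perimeters. Each is a 6-segment closed polygon; G0 lifts to the layer z and rapids to the start vertex, then G1 traces the edges.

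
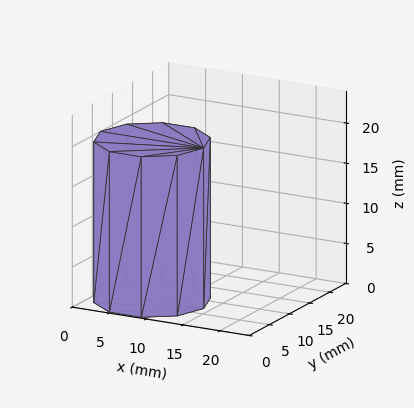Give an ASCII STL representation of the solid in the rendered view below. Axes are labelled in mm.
Reading the render: the shape is a regular 10-sided prism (a cylinder approximated with 10 flat sides), circumscribed radius ≈ 7 mm, height ≈ 20 mm (dimensions read to the nearest mm from the axis ticks). For the STL, each face is triangulated and given an outward normal.

solid part
  facet normal 0.0000 0.0000 -1.0000
    outer loop
      vertex 9.163 13.657 0.000
      vertex 12.663 11.114 0.000
      vertex 14.000 7.000 0.000
    endloop
  endfacet
  facet normal 0.0000 0.0000 -1.0000
    outer loop
      vertex 4.837 13.657 0.000
      vertex 9.163 13.657 0.000
      vertex 14.000 7.000 0.000
    endloop
  endfacet
  facet normal 0.0000 0.0000 -1.0000
    outer loop
      vertex 1.337 11.114 0.000
      vertex 4.837 13.657 0.000
      vertex 14.000 7.000 0.000
    endloop
  endfacet
  facet normal 0.0000 0.0000 -1.0000
    outer loop
      vertex 0.000 7.000 0.000
      vertex 1.337 11.114 0.000
      vertex 14.000 7.000 0.000
    endloop
  endfacet
  facet normal 0.0000 0.0000 -1.0000
    outer loop
      vertex 1.337 2.886 0.000
      vertex 0.000 7.000 0.000
      vertex 14.000 7.000 0.000
    endloop
  endfacet
  facet normal 0.0000 0.0000 -1.0000
    outer loop
      vertex 4.837 0.343 0.000
      vertex 1.337 2.886 0.000
      vertex 14.000 7.000 0.000
    endloop
  endfacet
  facet normal 0.0000 0.0000 -1.0000
    outer loop
      vertex 9.163 0.343 0.000
      vertex 4.837 0.343 0.000
      vertex 14.000 7.000 0.000
    endloop
  endfacet
  facet normal 0.0000 0.0000 -1.0000
    outer loop
      vertex 12.663 2.886 0.000
      vertex 9.163 0.343 0.000
      vertex 14.000 7.000 0.000
    endloop
  endfacet
  facet normal 0.0000 0.0000 1.0000
    outer loop
      vertex 14.000 7.000 20.000
      vertex 12.663 11.114 20.000
      vertex 9.163 13.657 20.000
    endloop
  endfacet
  facet normal 0.0000 0.0000 1.0000
    outer loop
      vertex 14.000 7.000 20.000
      vertex 9.163 13.657 20.000
      vertex 4.837 13.657 20.000
    endloop
  endfacet
  facet normal 0.0000 0.0000 1.0000
    outer loop
      vertex 14.000 7.000 20.000
      vertex 4.837 13.657 20.000
      vertex 1.337 11.114 20.000
    endloop
  endfacet
  facet normal 0.0000 0.0000 1.0000
    outer loop
      vertex 14.000 7.000 20.000
      vertex 1.337 11.114 20.000
      vertex 0.000 7.000 20.000
    endloop
  endfacet
  facet normal 0.0000 0.0000 1.0000
    outer loop
      vertex 14.000 7.000 20.000
      vertex 0.000 7.000 20.000
      vertex 1.337 2.886 20.000
    endloop
  endfacet
  facet normal 0.0000 0.0000 1.0000
    outer loop
      vertex 14.000 7.000 20.000
      vertex 1.337 2.886 20.000
      vertex 4.837 0.343 20.000
    endloop
  endfacet
  facet normal 0.0000 0.0000 1.0000
    outer loop
      vertex 14.000 7.000 20.000
      vertex 4.837 0.343 20.000
      vertex 9.163 0.343 20.000
    endloop
  endfacet
  facet normal 0.0000 0.0000 1.0000
    outer loop
      vertex 14.000 7.000 20.000
      vertex 9.163 0.343 20.000
      vertex 12.663 2.886 20.000
    endloop
  endfacet
  facet normal 0.9510 0.3091 0.0000
    outer loop
      vertex 14.000 7.000 0.000
      vertex 12.663 11.114 0.000
      vertex 12.663 11.114 20.000
    endloop
  endfacet
  facet normal 0.9510 0.3091 0.0000
    outer loop
      vertex 14.000 7.000 0.000
      vertex 12.663 11.114 20.000
      vertex 14.000 7.000 20.000
    endloop
  endfacet
  facet normal 0.5878 0.8090 0.0000
    outer loop
      vertex 12.663 11.114 0.000
      vertex 9.163 13.657 0.000
      vertex 9.163 13.657 20.000
    endloop
  endfacet
  facet normal 0.5878 0.8090 0.0000
    outer loop
      vertex 12.663 11.114 0.000
      vertex 9.163 13.657 20.000
      vertex 12.663 11.114 20.000
    endloop
  endfacet
  facet normal 0.0000 1.0000 0.0000
    outer loop
      vertex 9.163 13.657 0.000
      vertex 4.837 13.657 0.000
      vertex 4.837 13.657 20.000
    endloop
  endfacet
  facet normal 0.0000 1.0000 0.0000
    outer loop
      vertex 9.163 13.657 0.000
      vertex 4.837 13.657 20.000
      vertex 9.163 13.657 20.000
    endloop
  endfacet
  facet normal -0.5878 0.8090 0.0000
    outer loop
      vertex 4.837 13.657 0.000
      vertex 1.337 11.114 0.000
      vertex 1.337 11.114 20.000
    endloop
  endfacet
  facet normal -0.5878 0.8090 0.0000
    outer loop
      vertex 4.837 13.657 0.000
      vertex 1.337 11.114 20.000
      vertex 4.837 13.657 20.000
    endloop
  endfacet
  facet normal -0.9510 0.3091 0.0000
    outer loop
      vertex 1.337 11.114 0.000
      vertex 0.000 7.000 0.000
      vertex 0.000 7.000 20.000
    endloop
  endfacet
  facet normal -0.9510 0.3091 0.0000
    outer loop
      vertex 1.337 11.114 0.000
      vertex 0.000 7.000 20.000
      vertex 1.337 11.114 20.000
    endloop
  endfacet
  facet normal -0.9510 -0.3091 0.0000
    outer loop
      vertex 0.000 7.000 0.000
      vertex 1.337 2.886 0.000
      vertex 1.337 2.886 20.000
    endloop
  endfacet
  facet normal -0.9510 -0.3091 0.0000
    outer loop
      vertex 0.000 7.000 0.000
      vertex 1.337 2.886 20.000
      vertex 0.000 7.000 20.000
    endloop
  endfacet
  facet normal -0.5878 -0.8090 0.0000
    outer loop
      vertex 1.337 2.886 0.000
      vertex 4.837 0.343 0.000
      vertex 4.837 0.343 20.000
    endloop
  endfacet
  facet normal -0.5878 -0.8090 0.0000
    outer loop
      vertex 1.337 2.886 0.000
      vertex 4.837 0.343 20.000
      vertex 1.337 2.886 20.000
    endloop
  endfacet
  facet normal 0.0000 -1.0000 0.0000
    outer loop
      vertex 4.837 0.343 0.000
      vertex 9.163 0.343 0.000
      vertex 9.163 0.343 20.000
    endloop
  endfacet
  facet normal 0.0000 -1.0000 0.0000
    outer loop
      vertex 4.837 0.343 0.000
      vertex 9.163 0.343 20.000
      vertex 4.837 0.343 20.000
    endloop
  endfacet
  facet normal 0.5878 -0.8090 0.0000
    outer loop
      vertex 9.163 0.343 0.000
      vertex 12.663 2.886 0.000
      vertex 12.663 2.886 20.000
    endloop
  endfacet
  facet normal 0.5878 -0.8090 0.0000
    outer loop
      vertex 9.163 0.343 0.000
      vertex 12.663 2.886 20.000
      vertex 9.163 0.343 20.000
    endloop
  endfacet
  facet normal 0.9510 -0.3091 0.0000
    outer loop
      vertex 12.663 2.886 0.000
      vertex 14.000 7.000 0.000
      vertex 14.000 7.000 20.000
    endloop
  endfacet
  facet normal 0.9510 -0.3091 0.0000
    outer loop
      vertex 12.663 2.886 0.000
      vertex 14.000 7.000 20.000
      vertex 12.663 2.886 20.000
    endloop
  endfacet
endsolid part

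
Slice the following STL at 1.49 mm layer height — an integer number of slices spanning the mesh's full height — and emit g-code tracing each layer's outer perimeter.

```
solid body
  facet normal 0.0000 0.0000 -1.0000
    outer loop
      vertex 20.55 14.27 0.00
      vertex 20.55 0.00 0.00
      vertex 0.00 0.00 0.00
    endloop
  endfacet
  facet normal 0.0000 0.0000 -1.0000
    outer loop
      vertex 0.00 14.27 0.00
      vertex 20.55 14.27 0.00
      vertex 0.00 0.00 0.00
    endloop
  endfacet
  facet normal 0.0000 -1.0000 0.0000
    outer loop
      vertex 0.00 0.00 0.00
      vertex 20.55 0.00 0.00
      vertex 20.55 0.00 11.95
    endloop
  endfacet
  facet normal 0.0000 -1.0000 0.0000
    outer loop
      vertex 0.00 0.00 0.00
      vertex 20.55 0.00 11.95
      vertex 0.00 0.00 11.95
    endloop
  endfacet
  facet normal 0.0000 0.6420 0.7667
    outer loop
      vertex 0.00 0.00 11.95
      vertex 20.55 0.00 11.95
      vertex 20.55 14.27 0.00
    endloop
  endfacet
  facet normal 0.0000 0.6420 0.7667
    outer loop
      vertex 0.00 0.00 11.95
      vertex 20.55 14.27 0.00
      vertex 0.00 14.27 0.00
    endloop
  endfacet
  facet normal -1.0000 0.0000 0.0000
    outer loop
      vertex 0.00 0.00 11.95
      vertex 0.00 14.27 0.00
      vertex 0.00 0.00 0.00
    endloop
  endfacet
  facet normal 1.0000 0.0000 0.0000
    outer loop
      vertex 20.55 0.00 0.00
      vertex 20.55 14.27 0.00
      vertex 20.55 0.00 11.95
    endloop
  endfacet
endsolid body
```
; perimeter-only toolpath
G21 ; units = mm
G90 ; absolute positioning
G28 ; home
; layer 1
G0 Z1.49
G0 X0.00 Y0.00
G1 X20.55 Y0.00
G1 X20.55 Y12.49
G1 X0.00 Y12.49
G1 X0.00 Y0.00
; layer 2
G0 Z2.99
G0 X0.00 Y0.00
G1 X20.55 Y0.00
G1 X20.55 Y10.70
G1 X0.00 Y10.70
G1 X0.00 Y0.00
; layer 3
G0 Z4.48
G0 X0.00 Y0.00
G1 X20.55 Y0.00
G1 X20.55 Y8.92
G1 X0.00 Y8.92
G1 X0.00 Y0.00
; layer 4
G0 Z5.97
G0 X0.00 Y0.00
G1 X20.55 Y0.00
G1 X20.55 Y7.13
G1 X0.00 Y7.13
G1 X0.00 Y0.00
; layer 5
G0 Z7.47
G0 X0.00 Y0.00
G1 X20.55 Y0.00
G1 X20.55 Y5.35
G1 X0.00 Y5.35
G1 X0.00 Y0.00
; layer 6
G0 Z8.96
G0 X0.00 Y0.00
G1 X20.55 Y0.00
G1 X20.55 Y3.57
G1 X0.00 Y3.57
G1 X0.00 Y0.00
; layer 7
G0 Z10.46
G0 X0.00 Y0.00
G1 X20.55 Y0.00
G1 X20.55 Y1.78
G1 X0.00 Y1.78
G1 X0.00 Y0.00
M2 ; end

The solid is a wedge (ramp): 20.6 × 14.3 mm base, rising to 11.9 mm along the y=0 edge and sloping linearly to z=0 at y=14.3. Slicing at Δz = 1.49 mm — 8 equal slices spanning the solid's height, so layer i sits at z = i·h/8 — gives 7 non-empty perimeters. Each is a 4-segment closed polygon; G0 lifts to the layer z and rapids to the start vertex, then G1 traces the edges. The cross-section shrinks linearly with z (the slice at the apex is degenerate and omitted).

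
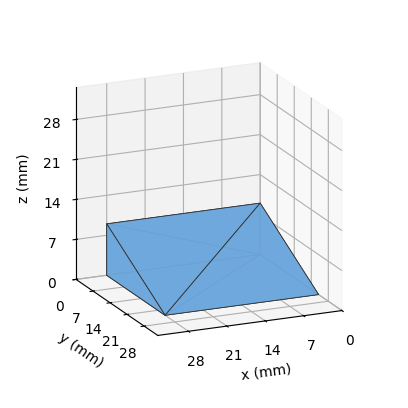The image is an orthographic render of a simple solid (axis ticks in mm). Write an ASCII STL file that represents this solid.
Reading the render: the shape is a wedge (ramp): 28 × 24 mm base, rising to 9 mm along the y=0 edge and sloping linearly to z=0 at y=24 (dimensions read to the nearest mm from the axis ticks). For the STL, each face is triangulated and given an outward normal.

solid part
  facet normal 0.0000 0.0000 -1.0000
    outer loop
      vertex 28.000 24.000 0.000
      vertex 28.000 0.000 0.000
      vertex 0.000 0.000 0.000
    endloop
  endfacet
  facet normal 0.0000 0.0000 -1.0000
    outer loop
      vertex 0.000 24.000 0.000
      vertex 28.000 24.000 0.000
      vertex 0.000 0.000 0.000
    endloop
  endfacet
  facet normal 0.0000 -1.0000 0.0000
    outer loop
      vertex 0.000 0.000 0.000
      vertex 28.000 0.000 0.000
      vertex 28.000 0.000 9.000
    endloop
  endfacet
  facet normal 0.0000 -1.0000 0.0000
    outer loop
      vertex 0.000 0.000 0.000
      vertex 28.000 0.000 9.000
      vertex 0.000 0.000 9.000
    endloop
  endfacet
  facet normal 0.0000 0.3511 0.9363
    outer loop
      vertex 0.000 0.000 9.000
      vertex 28.000 0.000 9.000
      vertex 28.000 24.000 0.000
    endloop
  endfacet
  facet normal 0.0000 0.3511 0.9363
    outer loop
      vertex 0.000 0.000 9.000
      vertex 28.000 24.000 0.000
      vertex 0.000 24.000 0.000
    endloop
  endfacet
  facet normal -1.0000 0.0000 0.0000
    outer loop
      vertex 0.000 0.000 9.000
      vertex 0.000 24.000 0.000
      vertex 0.000 0.000 0.000
    endloop
  endfacet
  facet normal 1.0000 0.0000 0.0000
    outer loop
      vertex 28.000 0.000 0.000
      vertex 28.000 24.000 0.000
      vertex 28.000 0.000 9.000
    endloop
  endfacet
endsolid part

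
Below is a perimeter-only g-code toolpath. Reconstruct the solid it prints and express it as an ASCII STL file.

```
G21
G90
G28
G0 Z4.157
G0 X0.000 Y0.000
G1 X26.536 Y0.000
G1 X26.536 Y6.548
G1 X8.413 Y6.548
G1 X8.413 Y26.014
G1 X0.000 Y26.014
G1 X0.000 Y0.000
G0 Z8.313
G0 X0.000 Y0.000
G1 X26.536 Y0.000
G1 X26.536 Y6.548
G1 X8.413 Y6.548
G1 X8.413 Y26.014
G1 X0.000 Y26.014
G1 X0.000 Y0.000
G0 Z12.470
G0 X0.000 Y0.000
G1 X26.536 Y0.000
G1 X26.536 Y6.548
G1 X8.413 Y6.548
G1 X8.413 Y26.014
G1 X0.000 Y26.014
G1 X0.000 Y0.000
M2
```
solid part
  facet normal 0.0000 0.0000 -1.0000
    outer loop
      vertex 26.536 6.548 0.000
      vertex 26.536 0.000 0.000
      vertex 0.000 0.000 0.000
    endloop
  endfacet
  facet normal 0.0000 0.0000 -1.0000
    outer loop
      vertex 8.413 6.548 0.000
      vertex 26.536 6.548 0.000
      vertex 0.000 0.000 0.000
    endloop
  endfacet
  facet normal 0.0000 0.0000 -1.0000
    outer loop
      vertex 8.413 26.014 0.000
      vertex 8.413 6.548 0.000
      vertex 0.000 0.000 0.000
    endloop
  endfacet
  facet normal 0.0000 0.0000 -1.0000
    outer loop
      vertex 0.000 26.014 0.000
      vertex 8.413 26.014 0.000
      vertex 0.000 0.000 0.000
    endloop
  endfacet
  facet normal 0.0000 0.0000 1.0000
    outer loop
      vertex 0.000 0.000 12.470
      vertex 26.536 0.000 12.470
      vertex 26.536 6.548 12.470
    endloop
  endfacet
  facet normal 0.0000 0.0000 1.0000
    outer loop
      vertex 0.000 0.000 12.470
      vertex 26.536 6.548 12.470
      vertex 8.413 6.548 12.470
    endloop
  endfacet
  facet normal 0.0000 0.0000 1.0000
    outer loop
      vertex 0.000 0.000 12.470
      vertex 8.413 6.548 12.470
      vertex 8.413 26.014 12.470
    endloop
  endfacet
  facet normal 0.0000 0.0000 1.0000
    outer loop
      vertex 0.000 0.000 12.470
      vertex 8.413 26.014 12.470
      vertex 0.000 26.014 12.470
    endloop
  endfacet
  facet normal 0.0000 -1.0000 0.0000
    outer loop
      vertex 0.000 0.000 0.000
      vertex 26.536 0.000 0.000
      vertex 26.536 0.000 12.470
    endloop
  endfacet
  facet normal 0.0000 -1.0000 0.0000
    outer loop
      vertex 0.000 0.000 0.000
      vertex 26.536 0.000 12.470
      vertex 0.000 0.000 12.470
    endloop
  endfacet
  facet normal 1.0000 0.0000 0.0000
    outer loop
      vertex 26.536 0.000 0.000
      vertex 26.536 6.548 0.000
      vertex 26.536 6.548 12.470
    endloop
  endfacet
  facet normal 1.0000 0.0000 0.0000
    outer loop
      vertex 26.536 0.000 0.000
      vertex 26.536 6.548 12.470
      vertex 26.536 0.000 12.470
    endloop
  endfacet
  facet normal 0.0000 1.0000 0.0000
    outer loop
      vertex 26.536 6.548 0.000
      vertex 8.413 6.548 0.000
      vertex 8.413 6.548 12.470
    endloop
  endfacet
  facet normal 0.0000 1.0000 0.0000
    outer loop
      vertex 26.536 6.548 0.000
      vertex 8.413 6.548 12.470
      vertex 26.536 6.548 12.470
    endloop
  endfacet
  facet normal 1.0000 0.0000 0.0000
    outer loop
      vertex 8.413 6.548 0.000
      vertex 8.413 26.014 0.000
      vertex 8.413 26.014 12.470
    endloop
  endfacet
  facet normal 1.0000 0.0000 0.0000
    outer loop
      vertex 8.413 6.548 0.000
      vertex 8.413 26.014 12.470
      vertex 8.413 6.548 12.470
    endloop
  endfacet
  facet normal 0.0000 1.0000 0.0000
    outer loop
      vertex 8.413 26.014 0.000
      vertex 0.000 26.014 0.000
      vertex 0.000 26.014 12.470
    endloop
  endfacet
  facet normal 0.0000 1.0000 0.0000
    outer loop
      vertex 8.413 26.014 0.000
      vertex 0.000 26.014 12.470
      vertex 8.413 26.014 12.470
    endloop
  endfacet
  facet normal -1.0000 0.0000 0.0000
    outer loop
      vertex 0.000 26.014 0.000
      vertex 0.000 0.000 0.000
      vertex 0.000 0.000 12.470
    endloop
  endfacet
  facet normal -1.0000 0.0000 0.0000
    outer loop
      vertex 0.000 26.014 0.000
      vertex 0.000 0.000 12.470
      vertex 0.000 26.014 12.470
    endloop
  endfacet
endsolid part

The G0 Z moves step by Δz≈4.157 mm. Every layer's G1 loop is the same polygon, so the solid is a straight extrusion of it from z=0 to z≈12.5. Closing with flat bottom and top caps and triangulating gives 20 facets — an L-shaped prism: outer 26.5 × 26 mm, arm thicknesses ≈ 6.55 mm (horizontal) and 8.41 mm (vertical), extruded 12.5 mm in z.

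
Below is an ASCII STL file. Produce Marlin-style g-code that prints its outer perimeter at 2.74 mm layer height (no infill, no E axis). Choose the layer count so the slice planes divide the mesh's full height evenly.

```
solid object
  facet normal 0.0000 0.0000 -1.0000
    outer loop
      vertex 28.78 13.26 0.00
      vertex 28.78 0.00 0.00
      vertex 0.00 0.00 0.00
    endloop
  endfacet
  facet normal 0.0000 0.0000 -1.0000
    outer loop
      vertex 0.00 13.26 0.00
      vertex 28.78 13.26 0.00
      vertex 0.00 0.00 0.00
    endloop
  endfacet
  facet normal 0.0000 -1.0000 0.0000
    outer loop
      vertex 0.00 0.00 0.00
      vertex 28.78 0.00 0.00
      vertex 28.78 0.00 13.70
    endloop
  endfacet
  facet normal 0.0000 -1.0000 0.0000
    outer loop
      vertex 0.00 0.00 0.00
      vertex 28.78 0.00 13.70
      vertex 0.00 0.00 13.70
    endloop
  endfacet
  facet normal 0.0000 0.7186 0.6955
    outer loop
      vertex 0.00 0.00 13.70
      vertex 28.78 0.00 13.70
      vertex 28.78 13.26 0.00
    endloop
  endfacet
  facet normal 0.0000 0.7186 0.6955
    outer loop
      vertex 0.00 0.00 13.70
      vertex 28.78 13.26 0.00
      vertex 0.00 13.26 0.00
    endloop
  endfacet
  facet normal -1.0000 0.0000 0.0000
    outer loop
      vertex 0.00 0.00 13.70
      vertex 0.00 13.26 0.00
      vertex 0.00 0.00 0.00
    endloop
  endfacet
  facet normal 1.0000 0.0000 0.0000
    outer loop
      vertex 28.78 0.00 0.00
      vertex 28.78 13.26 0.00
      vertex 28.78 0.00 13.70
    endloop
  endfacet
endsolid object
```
; perimeter-only toolpath
G21 ; units = mm
G90 ; absolute positioning
G28 ; home
; layer 1
G0 Z2.74
G0 X0.00 Y0.00
G1 X28.78 Y0.00
G1 X28.78 Y10.61
G1 X0.00 Y10.61
G1 X0.00 Y0.00
; layer 2
G0 Z5.48
G0 X0.00 Y0.00
G1 X28.78 Y0.00
G1 X28.78 Y7.96
G1 X0.00 Y7.96
G1 X0.00 Y0.00
; layer 3
G0 Z8.22
G0 X0.00 Y0.00
G1 X28.78 Y0.00
G1 X28.78 Y5.30
G1 X0.00 Y5.30
G1 X0.00 Y0.00
; layer 4
G0 Z10.96
G0 X0.00 Y0.00
G1 X28.78 Y0.00
G1 X28.78 Y2.65
G1 X0.00 Y2.65
G1 X0.00 Y0.00
M2 ; end

The solid is a wedge (ramp): 28.8 × 13.3 mm base, rising to 13.7 mm along the y=0 edge and sloping linearly to z=0 at y=13.3. Slicing at Δz = 2.74 mm — 5 equal slices spanning the solid's height, so layer i sits at z = i·h/5 — gives 4 non-empty perimeters. Each is a 4-segment closed polygon; G0 lifts to the layer z and rapids to the start vertex, then G1 traces the edges. The cross-section shrinks linearly with z (the slice at the apex is degenerate and omitted).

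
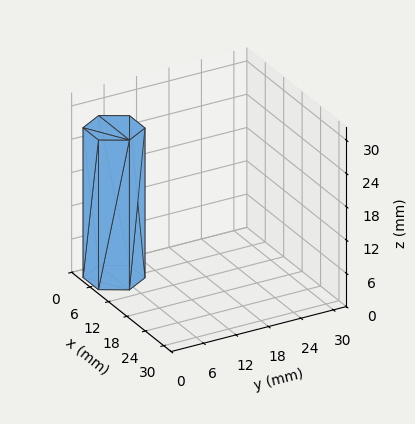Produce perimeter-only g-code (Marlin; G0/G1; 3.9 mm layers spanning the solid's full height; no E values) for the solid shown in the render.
Reading the render: the shape is a regular 6-sided prism (a cylinder approximated with 6 flat sides), circumscribed radius ≈ 5 mm, height ≈ 27 mm (dimensions read to the nearest mm from the axis ticks). For the g-code, the solid's height is divided into equal slices at the stated Δz and each level perimeter traced with G1 moves after a G0 lift.

; perimeter-only toolpath
G21 ; units = mm
G90 ; absolute positioning
G28 ; home
; layer 1
G0 Z3.9
G0 X10.0 Y5.0
G1 X7.5 Y9.3
G1 X2.5 Y9.3
G1 X0.0 Y5.0
G1 X2.5 Y0.7
G1 X7.5 Y0.7
G1 X10.0 Y5.0
; layer 2
G0 Z7.7
G0 X10.0 Y5.0
G1 X7.5 Y9.3
G1 X2.5 Y9.3
G1 X0.0 Y5.0
G1 X2.5 Y0.7
G1 X7.5 Y0.7
G1 X10.0 Y5.0
; layer 3
G0 Z11.6
G0 X10.0 Y5.0
G1 X7.5 Y9.3
G1 X2.5 Y9.3
G1 X0.0 Y5.0
G1 X2.5 Y0.7
G1 X7.5 Y0.7
G1 X10.0 Y5.0
; layer 4
G0 Z15.4
G0 X10.0 Y5.0
G1 X7.5 Y9.3
G1 X2.5 Y9.3
G1 X0.0 Y5.0
G1 X2.5 Y0.7
G1 X7.5 Y0.7
G1 X10.0 Y5.0
; layer 5
G0 Z19.3
G0 X10.0 Y5.0
G1 X7.5 Y9.3
G1 X2.5 Y9.3
G1 X0.0 Y5.0
G1 X2.5 Y0.7
G1 X7.5 Y0.7
G1 X10.0 Y5.0
; layer 6
G0 Z23.1
G0 X10.0 Y5.0
G1 X7.5 Y9.3
G1 X2.5 Y9.3
G1 X0.0 Y5.0
G1 X2.5 Y0.7
G1 X7.5 Y0.7
G1 X10.0 Y5.0
; layer 7
G0 Z27.0
G0 X10.0 Y5.0
G1 X7.5 Y9.3
G1 X2.5 Y9.3
G1 X0.0 Y5.0
G1 X2.5 Y0.7
G1 X7.5 Y0.7
G1 X10.0 Y5.0
M2 ; end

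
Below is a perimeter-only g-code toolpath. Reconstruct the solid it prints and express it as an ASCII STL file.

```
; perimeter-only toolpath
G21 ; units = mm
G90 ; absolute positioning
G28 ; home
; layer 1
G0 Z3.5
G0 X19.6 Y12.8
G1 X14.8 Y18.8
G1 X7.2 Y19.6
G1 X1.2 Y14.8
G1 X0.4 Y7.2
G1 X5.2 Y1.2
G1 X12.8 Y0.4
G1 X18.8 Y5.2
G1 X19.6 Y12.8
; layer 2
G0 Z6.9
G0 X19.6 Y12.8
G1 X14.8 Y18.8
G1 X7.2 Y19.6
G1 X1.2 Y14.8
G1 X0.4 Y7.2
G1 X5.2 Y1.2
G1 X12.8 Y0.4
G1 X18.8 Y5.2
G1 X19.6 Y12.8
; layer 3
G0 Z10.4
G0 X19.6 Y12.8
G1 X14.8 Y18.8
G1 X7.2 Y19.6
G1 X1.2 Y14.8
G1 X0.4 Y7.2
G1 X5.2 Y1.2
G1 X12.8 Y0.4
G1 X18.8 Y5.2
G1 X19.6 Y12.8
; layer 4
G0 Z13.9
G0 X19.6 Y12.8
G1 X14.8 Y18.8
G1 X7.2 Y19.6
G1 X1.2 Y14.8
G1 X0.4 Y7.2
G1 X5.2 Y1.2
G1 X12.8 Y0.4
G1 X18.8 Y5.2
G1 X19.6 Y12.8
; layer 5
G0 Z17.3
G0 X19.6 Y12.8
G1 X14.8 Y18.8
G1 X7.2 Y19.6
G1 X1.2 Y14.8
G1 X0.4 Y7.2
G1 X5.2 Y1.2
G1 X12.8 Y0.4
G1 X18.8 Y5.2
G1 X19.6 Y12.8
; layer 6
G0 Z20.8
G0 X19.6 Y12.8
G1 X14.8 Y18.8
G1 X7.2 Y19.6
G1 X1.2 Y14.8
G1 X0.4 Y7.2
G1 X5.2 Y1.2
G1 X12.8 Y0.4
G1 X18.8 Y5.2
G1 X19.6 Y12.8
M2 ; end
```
solid part
  facet normal 0.0000 0.0000 -1.0000
    outer loop
      vertex 7.2 19.6 0.0
      vertex 14.8 18.8 0.0
      vertex 19.6 12.8 0.0
    endloop
  endfacet
  facet normal 0.0000 0.0000 -1.0000
    outer loop
      vertex 1.2 14.8 0.0
      vertex 7.2 19.6 0.0
      vertex 19.6 12.8 0.0
    endloop
  endfacet
  facet normal 0.0000 0.0000 -1.0000
    outer loop
      vertex 0.4 7.2 0.0
      vertex 1.2 14.8 0.0
      vertex 19.6 12.8 0.0
    endloop
  endfacet
  facet normal 0.0000 0.0000 -1.0000
    outer loop
      vertex 5.2 1.2 0.0
      vertex 0.4 7.2 0.0
      vertex 19.6 12.8 0.0
    endloop
  endfacet
  facet normal 0.0000 0.0000 -1.0000
    outer loop
      vertex 12.8 0.4 0.0
      vertex 5.2 1.2 0.0
      vertex 19.6 12.8 0.0
    endloop
  endfacet
  facet normal 0.0000 0.0000 -1.0000
    outer loop
      vertex 18.8 5.2 0.0
      vertex 12.8 0.4 0.0
      vertex 19.6 12.8 0.0
    endloop
  endfacet
  facet normal 0.0000 0.0000 1.0000
    outer loop
      vertex 19.6 12.8 20.8
      vertex 14.8 18.8 20.8
      vertex 7.2 19.6 20.8
    endloop
  endfacet
  facet normal 0.0000 0.0000 1.0000
    outer loop
      vertex 19.6 12.8 20.8
      vertex 7.2 19.6 20.8
      vertex 1.2 14.8 20.8
    endloop
  endfacet
  facet normal 0.0000 0.0000 1.0000
    outer loop
      vertex 19.6 12.8 20.8
      vertex 1.2 14.8 20.8
      vertex 0.4 7.2 20.8
    endloop
  endfacet
  facet normal 0.0000 0.0000 1.0000
    outer loop
      vertex 19.6 12.8 20.8
      vertex 0.4 7.2 20.8
      vertex 5.2 1.2 20.8
    endloop
  endfacet
  facet normal 0.0000 0.0000 1.0000
    outer loop
      vertex 19.6 12.8 20.8
      vertex 5.2 1.2 20.8
      vertex 12.8 0.4 20.8
    endloop
  endfacet
  facet normal 0.0000 0.0000 1.0000
    outer loop
      vertex 19.6 12.8 20.8
      vertex 12.8 0.4 20.8
      vertex 18.8 5.2 20.8
    endloop
  endfacet
  facet normal 0.7809 0.6247 0.0000
    outer loop
      vertex 19.6 12.8 0.0
      vertex 14.8 18.8 0.0
      vertex 14.8 18.8 20.8
    endloop
  endfacet
  facet normal 0.7809 0.6247 0.0000
    outer loop
      vertex 19.6 12.8 0.0
      vertex 14.8 18.8 20.8
      vertex 19.6 12.8 20.8
    endloop
  endfacet
  facet normal 0.1047 0.9945 0.0000
    outer loop
      vertex 14.8 18.8 0.0
      vertex 7.2 19.6 0.0
      vertex 7.2 19.6 20.8
    endloop
  endfacet
  facet normal 0.1047 0.9945 0.0000
    outer loop
      vertex 14.8 18.8 0.0
      vertex 7.2 19.6 20.8
      vertex 14.8 18.8 20.8
    endloop
  endfacet
  facet normal -0.6247 0.7809 0.0000
    outer loop
      vertex 7.2 19.6 0.0
      vertex 1.2 14.8 0.0
      vertex 1.2 14.8 20.8
    endloop
  endfacet
  facet normal -0.6247 0.7809 0.0000
    outer loop
      vertex 7.2 19.6 0.0
      vertex 1.2 14.8 20.8
      vertex 7.2 19.6 20.8
    endloop
  endfacet
  facet normal -0.9945 0.1047 0.0000
    outer loop
      vertex 1.2 14.8 0.0
      vertex 0.4 7.2 0.0
      vertex 0.4 7.2 20.8
    endloop
  endfacet
  facet normal -0.9945 0.1047 0.0000
    outer loop
      vertex 1.2 14.8 0.0
      vertex 0.4 7.2 20.8
      vertex 1.2 14.8 20.8
    endloop
  endfacet
  facet normal -0.7809 -0.6247 0.0000
    outer loop
      vertex 0.4 7.2 0.0
      vertex 5.2 1.2 0.0
      vertex 5.2 1.2 20.8
    endloop
  endfacet
  facet normal -0.7809 -0.6247 0.0000
    outer loop
      vertex 0.4 7.2 0.0
      vertex 5.2 1.2 20.8
      vertex 0.4 7.2 20.8
    endloop
  endfacet
  facet normal -0.1047 -0.9945 0.0000
    outer loop
      vertex 5.2 1.2 0.0
      vertex 12.8 0.4 0.0
      vertex 12.8 0.4 20.8
    endloop
  endfacet
  facet normal -0.1047 -0.9945 0.0000
    outer loop
      vertex 5.2 1.2 0.0
      vertex 12.8 0.4 20.8
      vertex 5.2 1.2 20.8
    endloop
  endfacet
  facet normal 0.6247 -0.7809 0.0000
    outer loop
      vertex 12.8 0.4 0.0
      vertex 18.8 5.2 0.0
      vertex 18.8 5.2 20.8
    endloop
  endfacet
  facet normal 0.6247 -0.7809 0.0000
    outer loop
      vertex 12.8 0.4 0.0
      vertex 18.8 5.2 20.8
      vertex 12.8 0.4 20.8
    endloop
  endfacet
  facet normal 0.9945 -0.1047 0.0000
    outer loop
      vertex 18.8 5.2 0.0
      vertex 19.6 12.8 0.0
      vertex 19.6 12.8 20.8
    endloop
  endfacet
  facet normal 0.9945 -0.1047 0.0000
    outer loop
      vertex 18.8 5.2 0.0
      vertex 19.6 12.8 20.8
      vertex 18.8 5.2 20.8
    endloop
  endfacet
endsolid part

The G0 Z moves step by Δz≈3.5 mm. Every layer's G1 loop is the same polygon, so the solid is a straight extrusion of it from z=0 to z≈20.8. Closing with flat bottom and top caps and triangulating gives 28 facets — a regular 8-sided prism (a cylinder approximated with 8 flat sides), circumscribed radius ≈ 10 mm, height ≈ 20.8 mm.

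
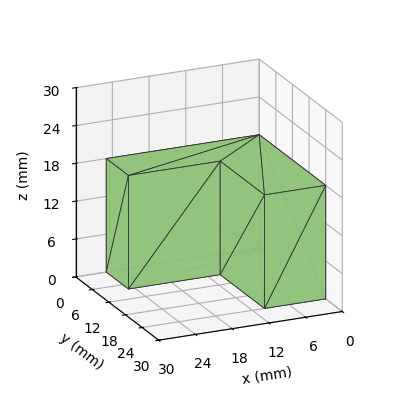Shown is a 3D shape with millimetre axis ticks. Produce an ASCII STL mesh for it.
Reading the render: the shape is an L-shaped prism: outer 25 × 24 mm, arm thicknesses ≈ 8 mm (horizontal) and 10 mm (vertical), extruded 18 mm in z (dimensions read to the nearest mm from the axis ticks). For the STL, each face is triangulated and given an outward normal.

solid part
  facet normal 0.0000 0.0000 -1.0000
    outer loop
      vertex 25.000 8.000 0.000
      vertex 25.000 0.000 0.000
      vertex 0.000 0.000 0.000
    endloop
  endfacet
  facet normal 0.0000 0.0000 -1.0000
    outer loop
      vertex 10.000 8.000 0.000
      vertex 25.000 8.000 0.000
      vertex 0.000 0.000 0.000
    endloop
  endfacet
  facet normal 0.0000 0.0000 -1.0000
    outer loop
      vertex 10.000 24.000 0.000
      vertex 10.000 8.000 0.000
      vertex 0.000 0.000 0.000
    endloop
  endfacet
  facet normal 0.0000 0.0000 -1.0000
    outer loop
      vertex 0.000 24.000 0.000
      vertex 10.000 24.000 0.000
      vertex 0.000 0.000 0.000
    endloop
  endfacet
  facet normal 0.0000 0.0000 1.0000
    outer loop
      vertex 0.000 0.000 18.000
      vertex 25.000 0.000 18.000
      vertex 25.000 8.000 18.000
    endloop
  endfacet
  facet normal 0.0000 0.0000 1.0000
    outer loop
      vertex 0.000 0.000 18.000
      vertex 25.000 8.000 18.000
      vertex 10.000 8.000 18.000
    endloop
  endfacet
  facet normal 0.0000 0.0000 1.0000
    outer loop
      vertex 0.000 0.000 18.000
      vertex 10.000 8.000 18.000
      vertex 10.000 24.000 18.000
    endloop
  endfacet
  facet normal 0.0000 0.0000 1.0000
    outer loop
      vertex 0.000 0.000 18.000
      vertex 10.000 24.000 18.000
      vertex 0.000 24.000 18.000
    endloop
  endfacet
  facet normal 0.0000 -1.0000 0.0000
    outer loop
      vertex 0.000 0.000 0.000
      vertex 25.000 0.000 0.000
      vertex 25.000 0.000 18.000
    endloop
  endfacet
  facet normal 0.0000 -1.0000 0.0000
    outer loop
      vertex 0.000 0.000 0.000
      vertex 25.000 0.000 18.000
      vertex 0.000 0.000 18.000
    endloop
  endfacet
  facet normal 1.0000 0.0000 0.0000
    outer loop
      vertex 25.000 0.000 0.000
      vertex 25.000 8.000 0.000
      vertex 25.000 8.000 18.000
    endloop
  endfacet
  facet normal 1.0000 0.0000 0.0000
    outer loop
      vertex 25.000 0.000 0.000
      vertex 25.000 8.000 18.000
      vertex 25.000 0.000 18.000
    endloop
  endfacet
  facet normal 0.0000 1.0000 0.0000
    outer loop
      vertex 25.000 8.000 0.000
      vertex 10.000 8.000 0.000
      vertex 10.000 8.000 18.000
    endloop
  endfacet
  facet normal 0.0000 1.0000 0.0000
    outer loop
      vertex 25.000 8.000 0.000
      vertex 10.000 8.000 18.000
      vertex 25.000 8.000 18.000
    endloop
  endfacet
  facet normal 1.0000 0.0000 0.0000
    outer loop
      vertex 10.000 8.000 0.000
      vertex 10.000 24.000 0.000
      vertex 10.000 24.000 18.000
    endloop
  endfacet
  facet normal 1.0000 0.0000 0.0000
    outer loop
      vertex 10.000 8.000 0.000
      vertex 10.000 24.000 18.000
      vertex 10.000 8.000 18.000
    endloop
  endfacet
  facet normal 0.0000 1.0000 0.0000
    outer loop
      vertex 10.000 24.000 0.000
      vertex 0.000 24.000 0.000
      vertex 0.000 24.000 18.000
    endloop
  endfacet
  facet normal 0.0000 1.0000 0.0000
    outer loop
      vertex 10.000 24.000 0.000
      vertex 0.000 24.000 18.000
      vertex 10.000 24.000 18.000
    endloop
  endfacet
  facet normal -1.0000 0.0000 0.0000
    outer loop
      vertex 0.000 24.000 0.000
      vertex 0.000 0.000 0.000
      vertex 0.000 0.000 18.000
    endloop
  endfacet
  facet normal -1.0000 0.0000 0.0000
    outer loop
      vertex 0.000 24.000 0.000
      vertex 0.000 0.000 18.000
      vertex 0.000 24.000 18.000
    endloop
  endfacet
endsolid part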